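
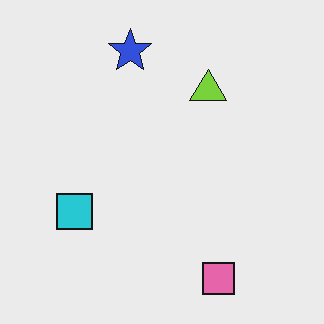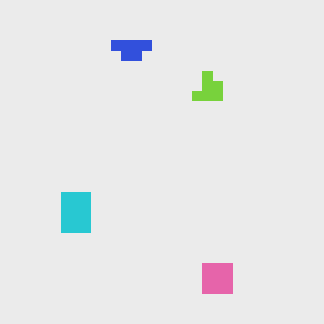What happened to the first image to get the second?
The transformation is: coarsely pixelated.

Shapes are reduced to large square blocks; fine edges and outlines are lost — a downscale-then-upscale (mosaic) effect.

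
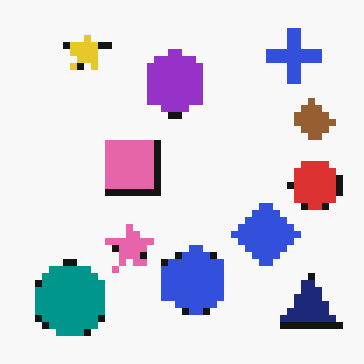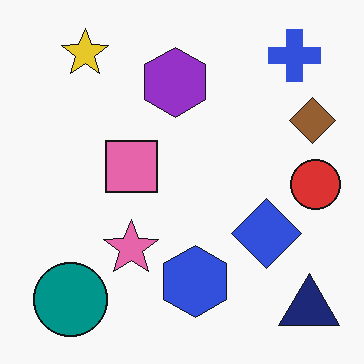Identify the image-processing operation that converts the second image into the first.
It was moderately pixelated.

Shapes are reduced to large square blocks; fine edges and outlines are lost — a downscale-then-upscale (mosaic) effect.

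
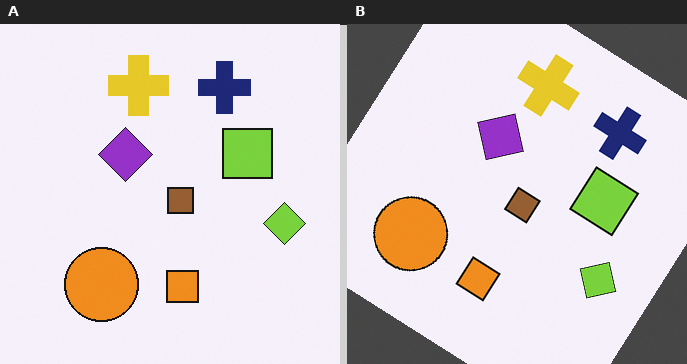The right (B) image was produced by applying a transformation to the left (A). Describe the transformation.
Rotated clockwise by a large amount — several tens of degrees.

Every shape is tilted by the same angle and the image corners show triangular fill wedges — a whole-image rotation by a non-right angle.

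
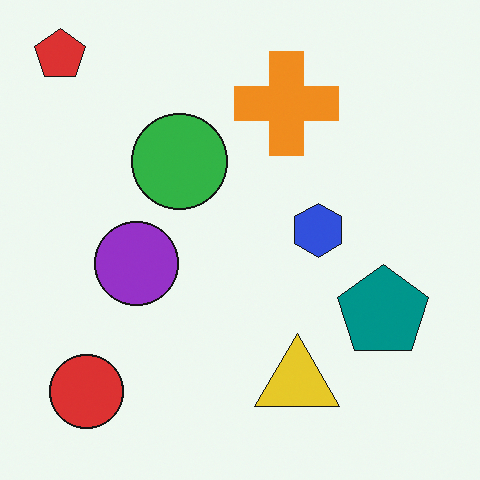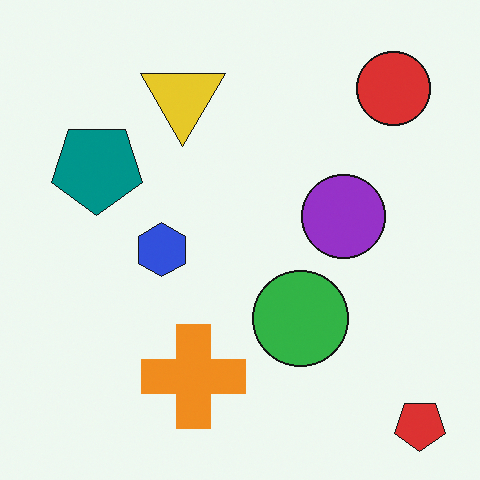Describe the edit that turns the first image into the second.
It was rotated 180°.

The red pentagon sits in the top-left of the first image and the bottom-right of the second — consistent with a whole-image 180° rotation.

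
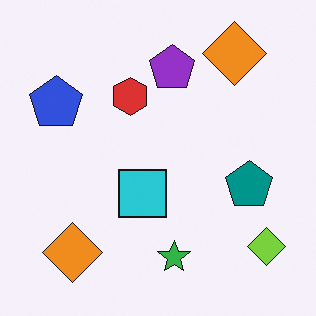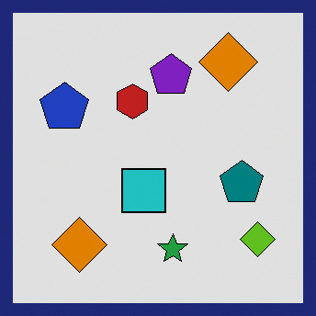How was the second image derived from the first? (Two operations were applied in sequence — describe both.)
Moderately posterized, then framed with a navy border.

Each flat color has snapped to a coarser quantized level — most visibly, the near-white background has dropped to a flat grey. A solid navy frame runs around the edge of the second image, with the content slightly shrunk inside it.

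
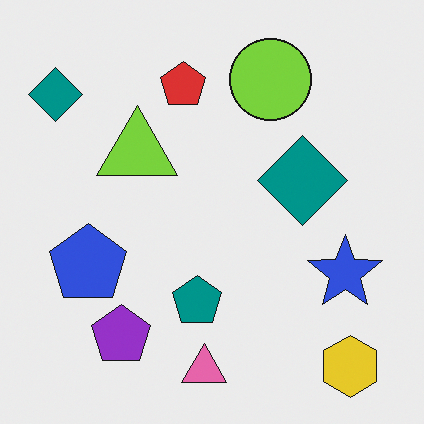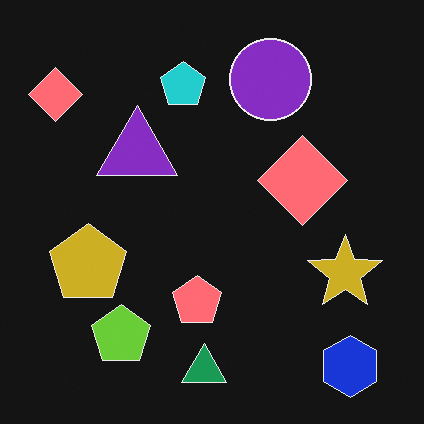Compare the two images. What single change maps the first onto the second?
This is the original image color-inverted (negative).

The light background has become dark and every shape's color is its complement — a photographic negative.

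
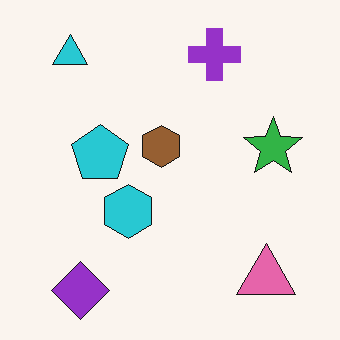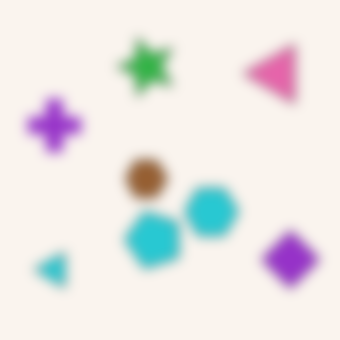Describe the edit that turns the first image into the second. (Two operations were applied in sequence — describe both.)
The second image is the first rotated 90° counter-clockwise, then heavily blurred.

The cyan triangle sits in the top-left of the first image and the bottom-left of the second — consistent with a whole-image 90° counter-clockwise rotation. Shape edges and outlines are uniformly softened across the whole image.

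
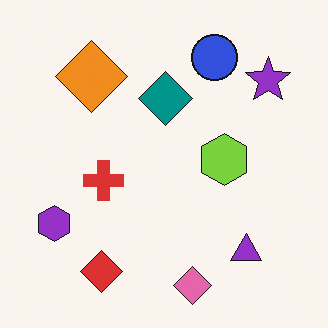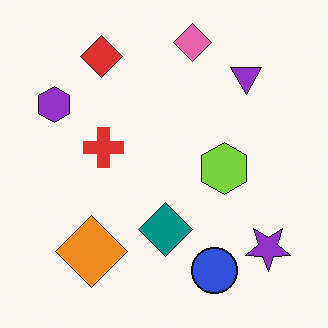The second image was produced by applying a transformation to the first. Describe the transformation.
The transformation is: flipped vertically (top ↔ bottom).

The pink diamond is in the bottom of the first image and the top of the second — shapes on opposite sides of the horizontal midline have swapped in a mirror flip.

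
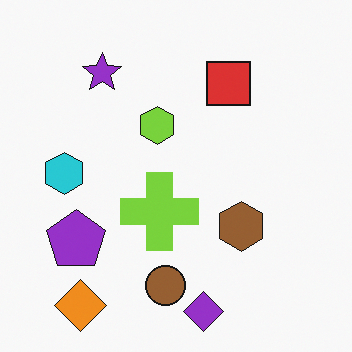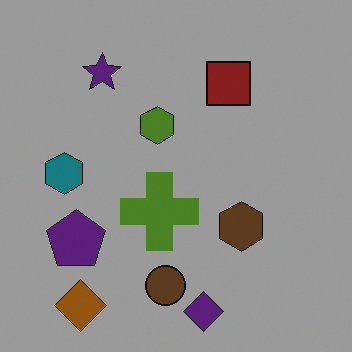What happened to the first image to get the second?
The second image is the first darkened a lot.

Every pixel — background and shapes alike — is uniformly darkened.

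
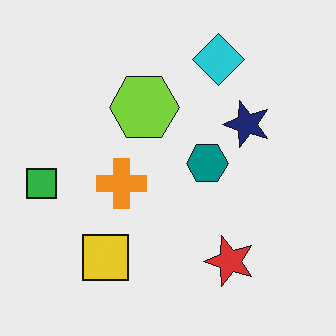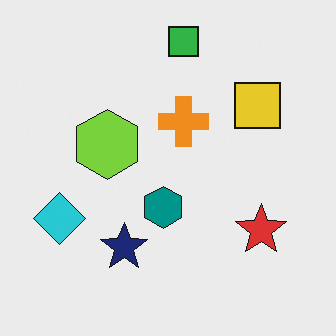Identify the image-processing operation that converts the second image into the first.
Transposed (reflected across the top-left ↔ bottom-right diagonal).

Shapes have swapped their row and column positions — what was in the top-right is now in the bottom-left — a diagonal reflection.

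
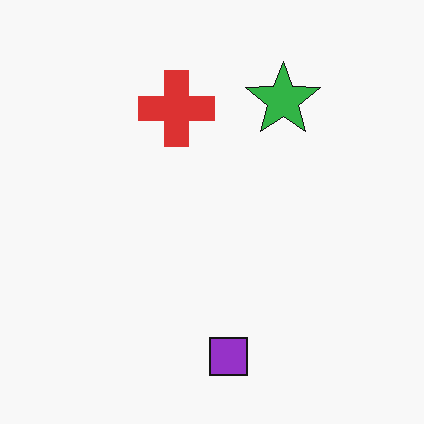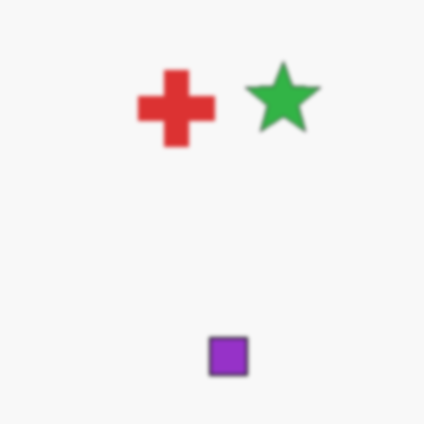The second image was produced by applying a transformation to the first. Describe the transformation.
The image was slightly softened.

Shape edges and outlines are uniformly softened across the whole image.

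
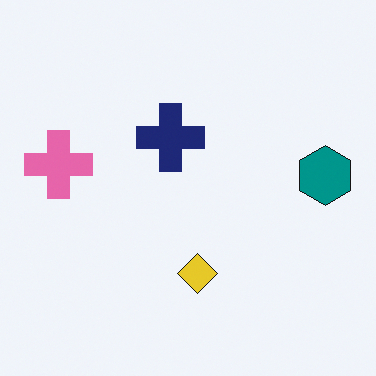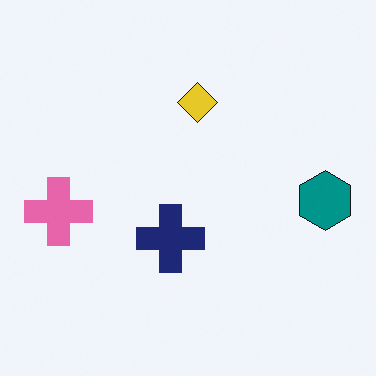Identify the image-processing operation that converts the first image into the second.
Flipped vertically (top ↔ bottom).

The yellow diamond is in the bottom of the first image and the top of the second — shapes on opposite sides of the horizontal midline have swapped in a mirror flip.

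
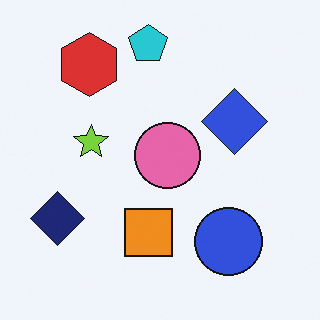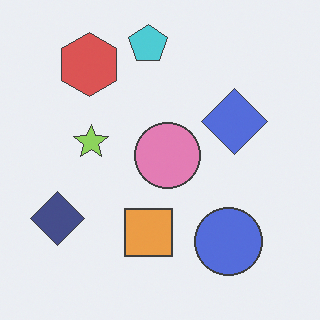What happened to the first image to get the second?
The second image is the first given slightly reduced contrast.

Tones are pushed toward mid-grey across the whole image — a global contrast change.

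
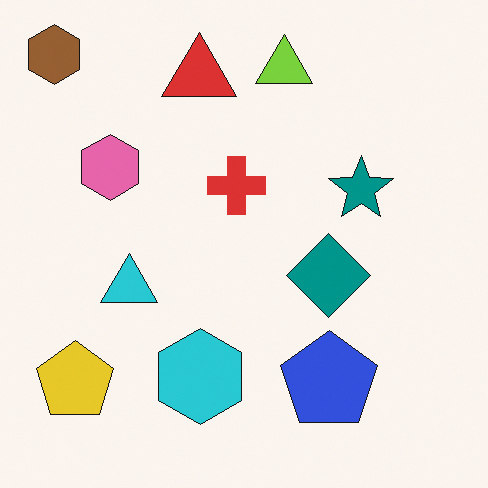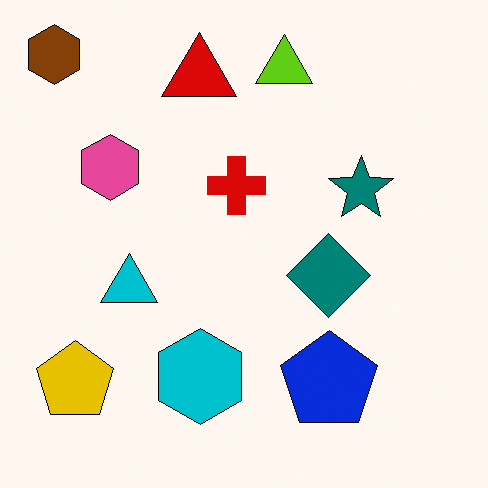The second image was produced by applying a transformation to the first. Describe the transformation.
The transformation is: given slightly increased contrast.

Tones are pushed away from mid-grey across the whole image — a global contrast change.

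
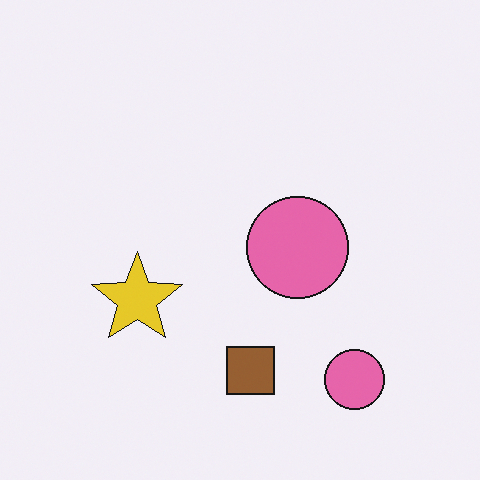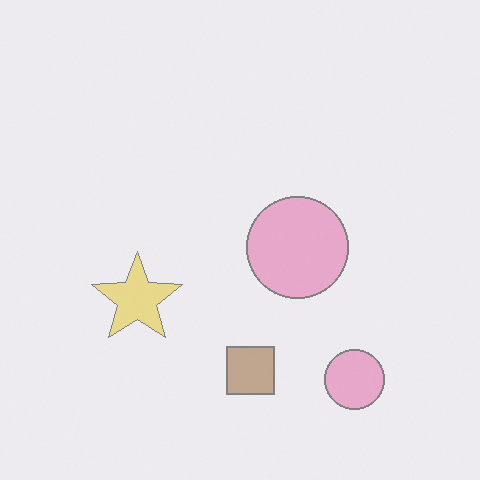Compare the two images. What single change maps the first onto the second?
The transformation is: given much lower contrast.

Tones are pushed toward mid-grey across the whole image — a global contrast change.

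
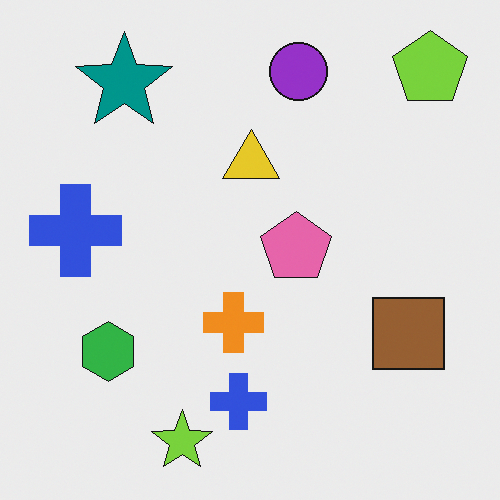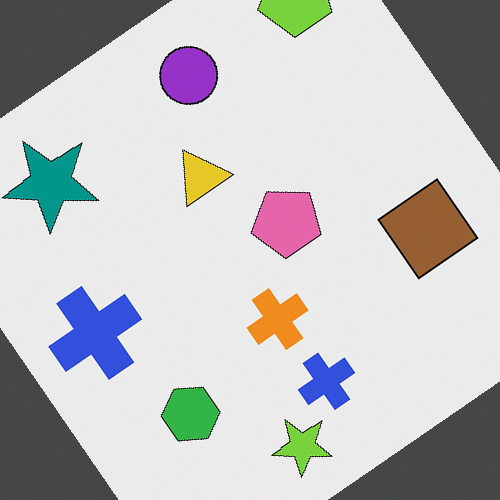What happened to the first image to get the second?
It was rotated counter-clockwise by a large amount — several tens of degrees.

Every shape is tilted by the same angle and the image corners show triangular fill wedges — a whole-image rotation by a non-right angle.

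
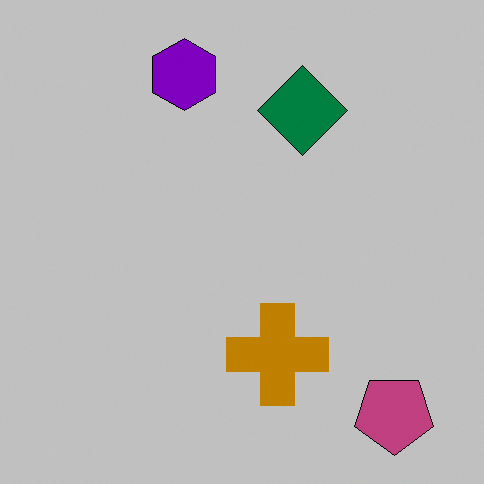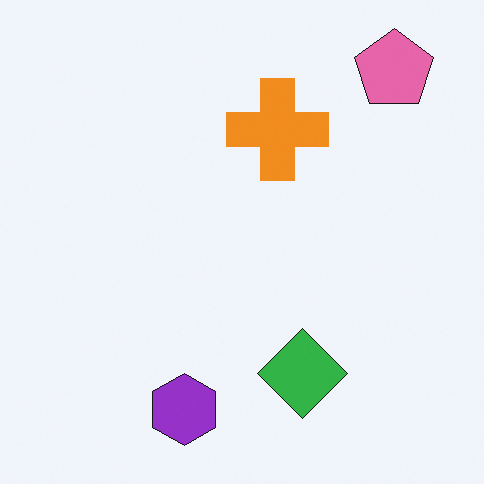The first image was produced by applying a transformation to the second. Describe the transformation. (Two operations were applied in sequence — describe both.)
It was flipped vertically (top ↔ bottom), then heavily posterized to just a handful of flat colors.

The pink pentagon is in the top-right of the second image and the bottom-right of the first — shapes on opposite sides of the horizontal midline have swapped in a mirror flip. Each flat color has snapped to a coarser quantized level — most visibly, the near-white background has dropped to a flat grey.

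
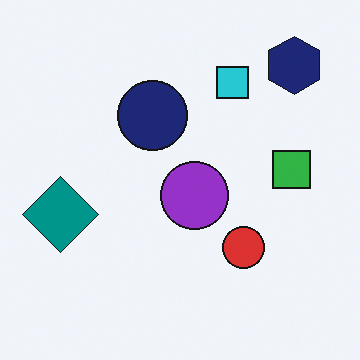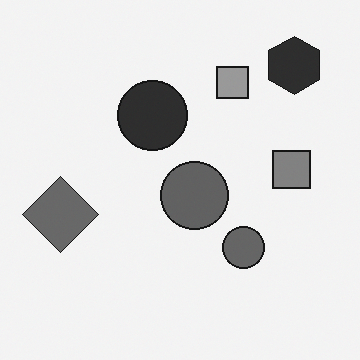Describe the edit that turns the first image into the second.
The image was converted to grayscale.

All color is removed — every shape is now a shade of grey.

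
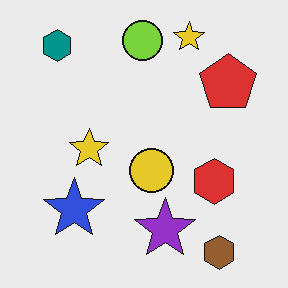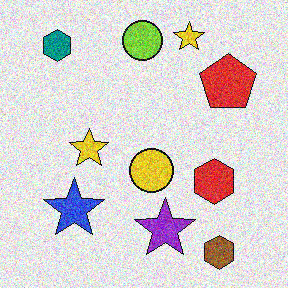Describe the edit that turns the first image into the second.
The second image is the first degraded with heavy additive noise.

Random speckle covers the whole image, including the flat background.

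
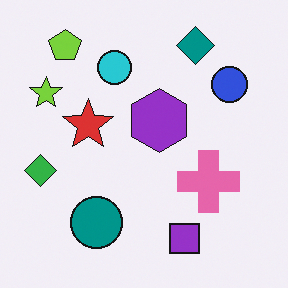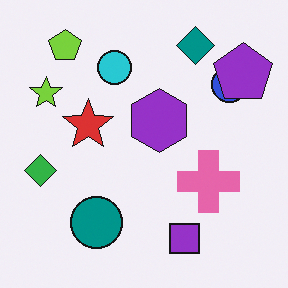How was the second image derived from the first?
This is the original image overlaid with an additional purple pentagon.

A purple pentagon appears in the second image that is absent from the first.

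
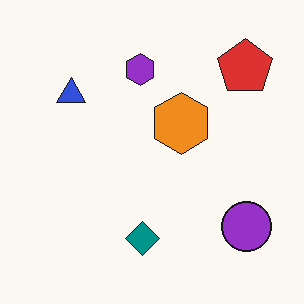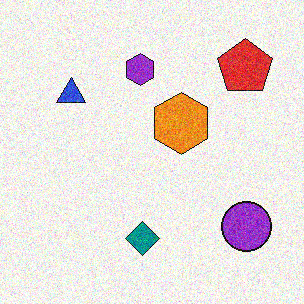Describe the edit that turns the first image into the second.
The transformation is: degraded with moderate additive noise.

Random speckle covers the whole image, including the flat background.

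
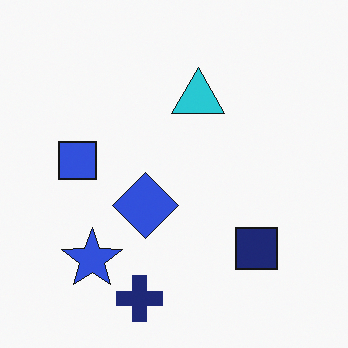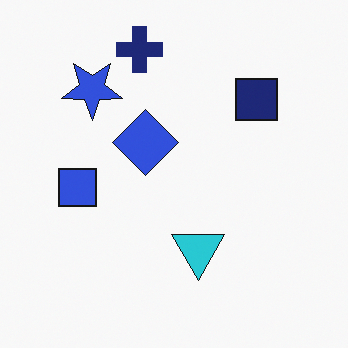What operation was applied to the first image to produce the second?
The image was flipped vertically (top ↔ bottom).

The navy cross is in the bottom of the first image and the top of the second — shapes on opposite sides of the horizontal midline have swapped in a mirror flip.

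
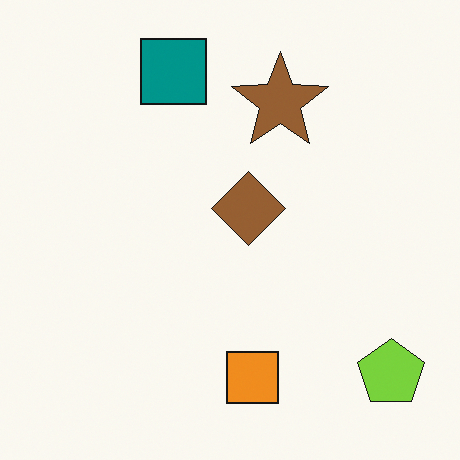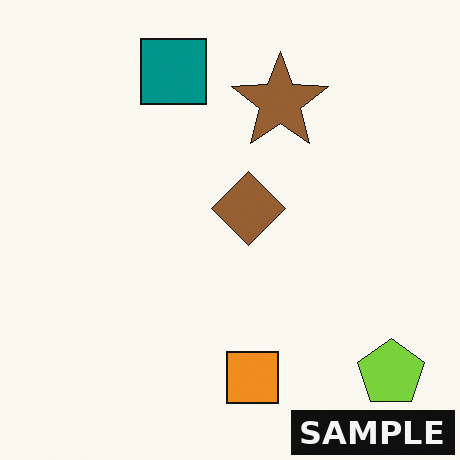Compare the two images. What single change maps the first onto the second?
The second image is the first watermarked with the text "SAMPLE" in the lower-right corner.

A dark label reading "SAMPLE" appears in the lower-right corner.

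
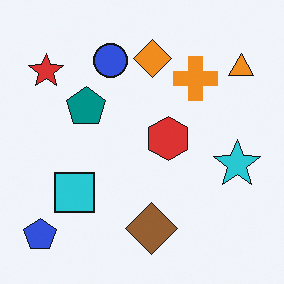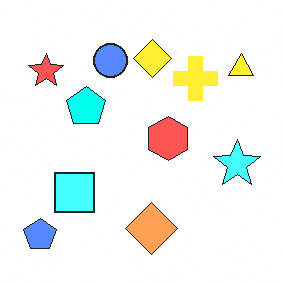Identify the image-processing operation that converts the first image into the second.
Brightened a lot.

Every pixel — background and shapes alike — is uniformly brightened.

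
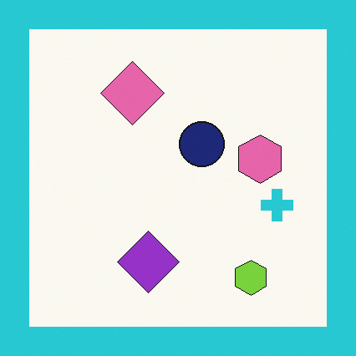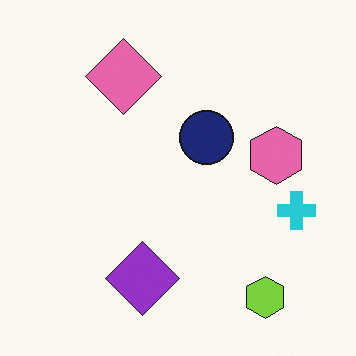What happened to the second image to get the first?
The transformation is: framed with a cyan border.

A solid cyan frame runs around the edge of the first image, with the content slightly shrunk inside it.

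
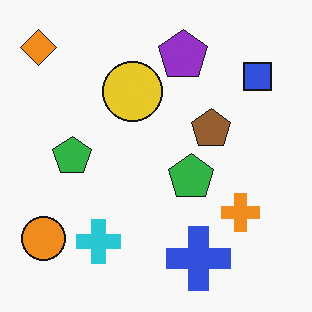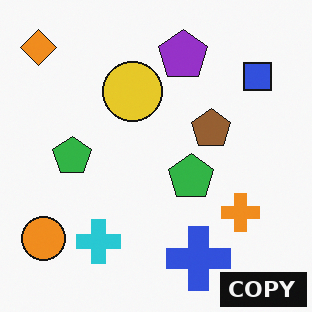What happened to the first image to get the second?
The transformation is: watermarked with the text "COPY" in the lower-right corner.

A dark label reading "COPY" appears in the lower-right corner.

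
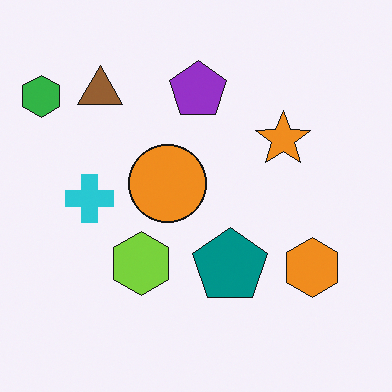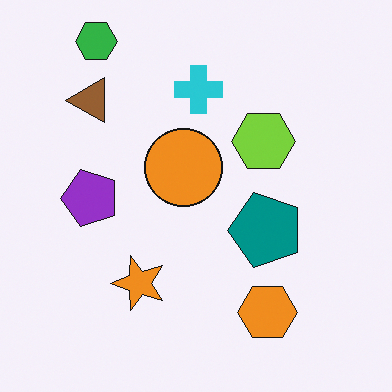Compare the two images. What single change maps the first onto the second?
The second image is the first transposed (reflected across the top-left ↔ bottom-right diagonal).

Shapes have swapped their row and column positions — what was in the top-right is now in the bottom-left — a diagonal reflection.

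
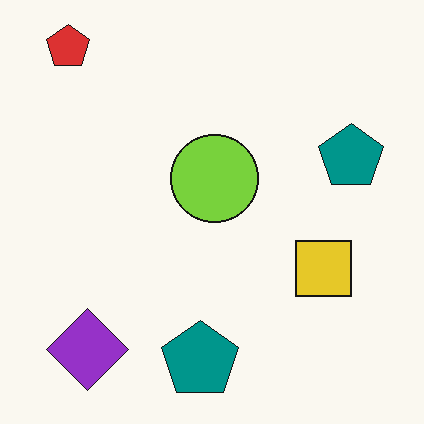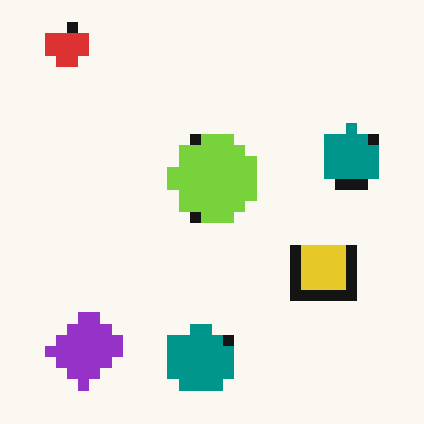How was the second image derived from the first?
The second image is the first coarsely pixelated.

Shapes are reduced to large square blocks; fine edges and outlines are lost — a downscale-then-upscale (mosaic) effect.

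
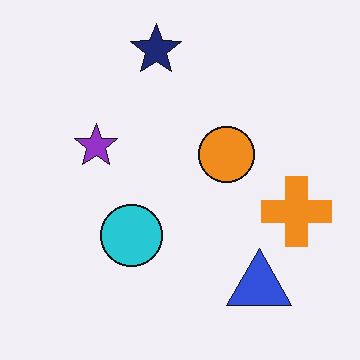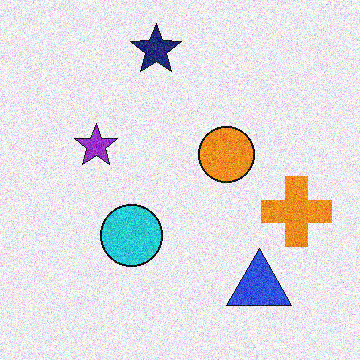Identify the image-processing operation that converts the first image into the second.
Degraded with moderate additive noise.

Random speckle covers the whole image, including the flat background.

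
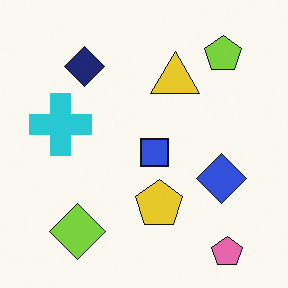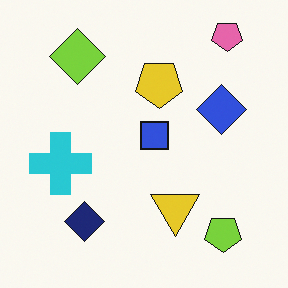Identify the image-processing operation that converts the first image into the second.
The second image is the first flipped vertically (top ↔ bottom).

The pink pentagon is in the bottom-right of the first image and the top-right of the second — shapes on opposite sides of the horizontal midline have swapped in a mirror flip.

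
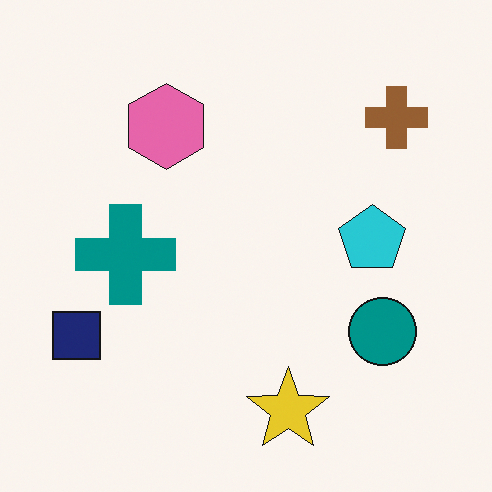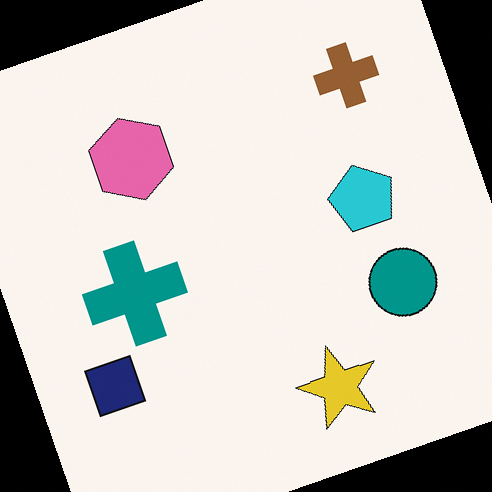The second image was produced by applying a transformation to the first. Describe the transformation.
It was rotated counter-clockwise by a clearly visible amount.

Every shape is tilted by the same angle and the image corners show triangular fill wedges — a whole-image rotation by a non-right angle.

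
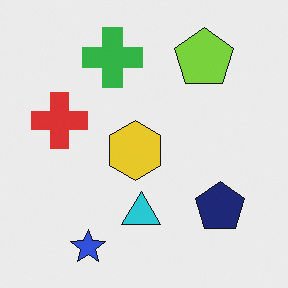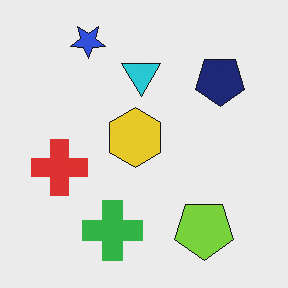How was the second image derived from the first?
It was flipped vertically (top ↔ bottom).

The blue star is in the bottom-left of the first image and the top-left of the second — shapes on opposite sides of the horizontal midline have swapped in a mirror flip.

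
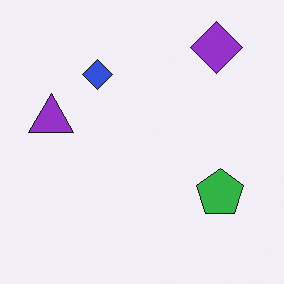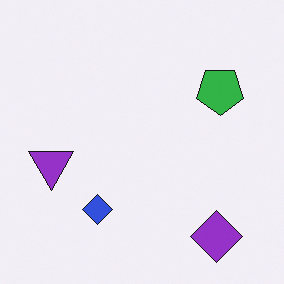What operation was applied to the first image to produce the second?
This is the original image flipped vertically (top ↔ bottom).

The purple diamond is in the top-right of the first image and the bottom-right of the second — shapes on opposite sides of the horizontal midline have swapped in a mirror flip.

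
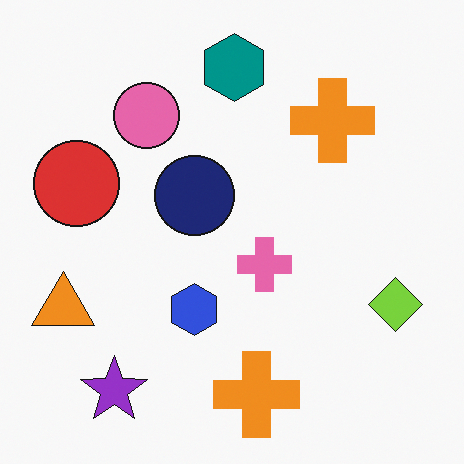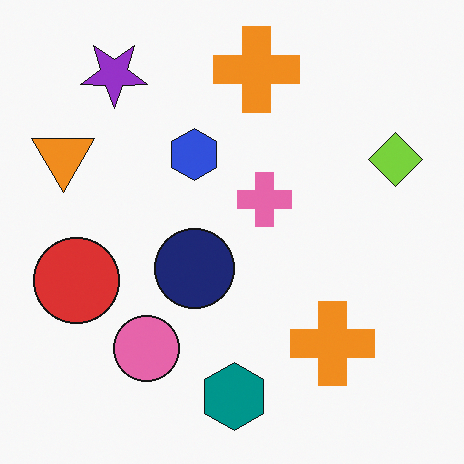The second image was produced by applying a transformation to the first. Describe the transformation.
It was flipped vertically (top ↔ bottom).

The teal hexagon is in the top of the first image and the bottom of the second — shapes on opposite sides of the horizontal midline have swapped in a mirror flip.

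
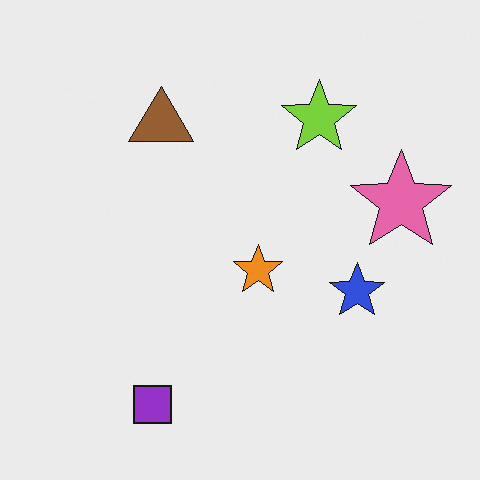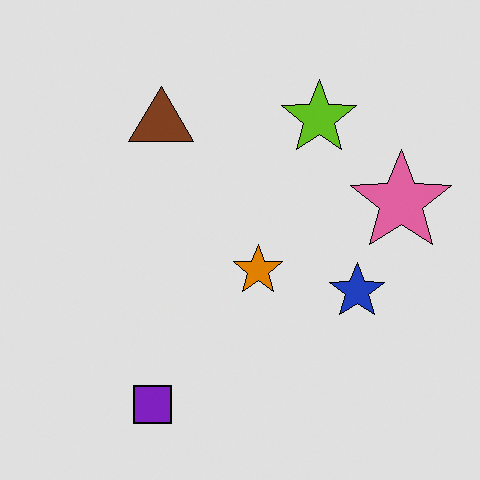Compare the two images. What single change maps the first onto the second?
The transformation is: moderately posterized.

Each flat color has snapped to a coarser quantized level — most visibly, the near-white background has dropped to a flat grey.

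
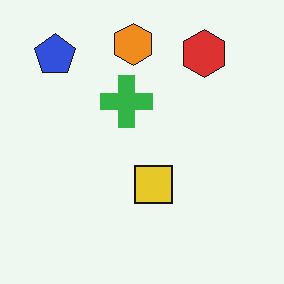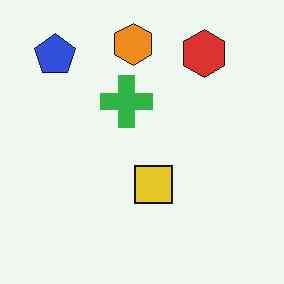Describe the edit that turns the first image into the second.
The image was given moderate JPEG compression.

Blocky 8×8 compression artifacts appear around shape edges and the flat background shows ringing — characteristic JPEG degradation.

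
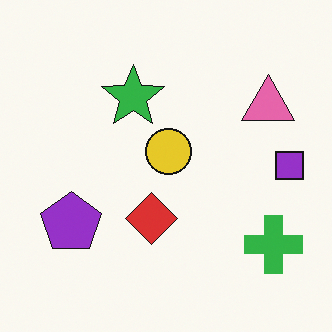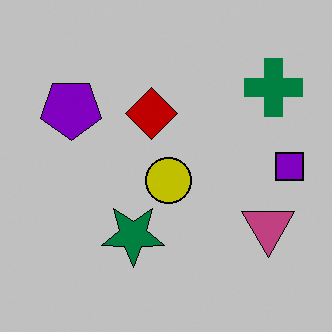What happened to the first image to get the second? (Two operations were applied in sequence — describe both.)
The second image is the first heavily posterized to just a handful of flat colors, then flipped vertically (top ↔ bottom).

Each flat color has snapped to a coarser quantized level — most visibly, the near-white background has dropped to a flat grey. The green cross is in the bottom-right of the first image and the top-right of the second — shapes on opposite sides of the horizontal midline have swapped in a mirror flip.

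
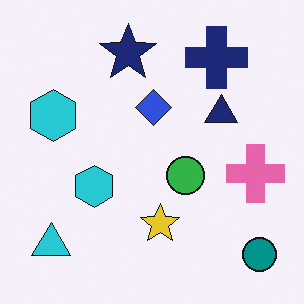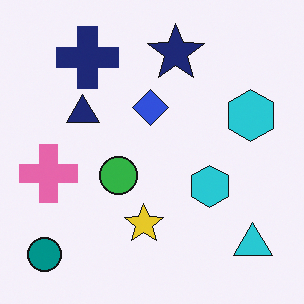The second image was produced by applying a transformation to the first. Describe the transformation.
The second image is the first flipped horizontally (left ↔ right).

The teal circle is in the bottom-right of the first image and the bottom-left of the second — shapes on opposite sides of the vertical midline have swapped in a mirror flip.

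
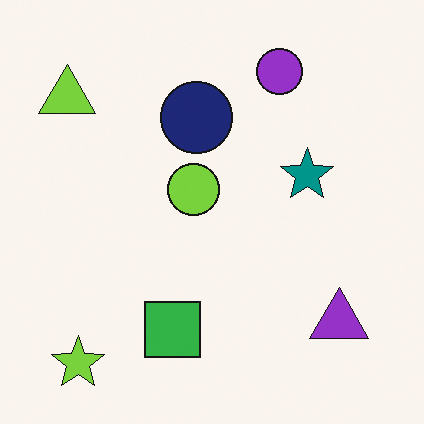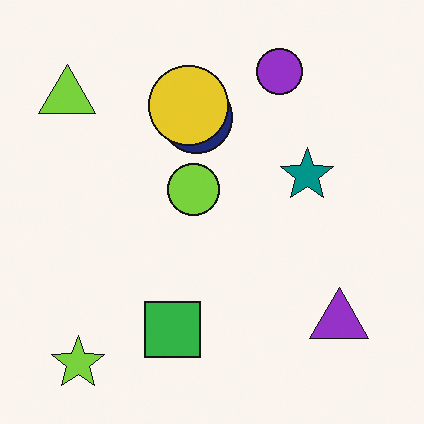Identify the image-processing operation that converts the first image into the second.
The second image is the first overlaid with an additional yellow circle.

A yellow circle appears in the second image that is absent from the first.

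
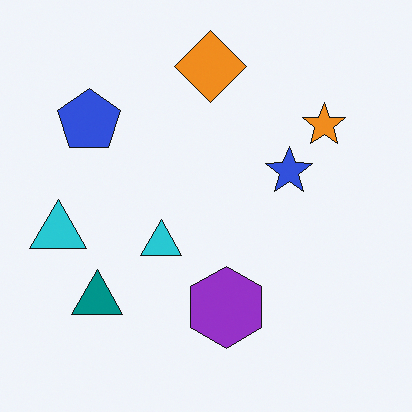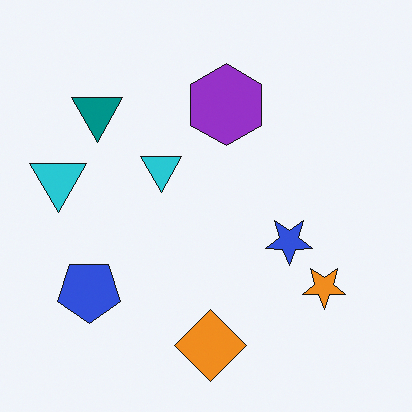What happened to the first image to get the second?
The second image is the first flipped vertically (top ↔ bottom).

The orange diamond is in the top of the first image and the bottom of the second — shapes on opposite sides of the horizontal midline have swapped in a mirror flip.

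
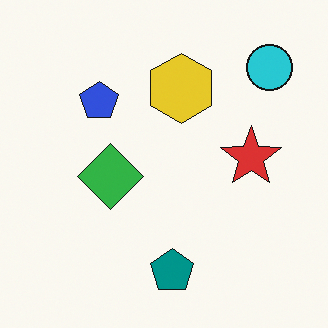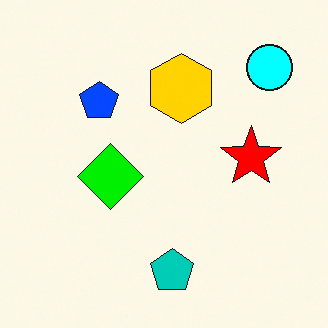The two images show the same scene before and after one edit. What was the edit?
It was made much more vivid (saturation change).

All colors are more vivid — a global saturation change.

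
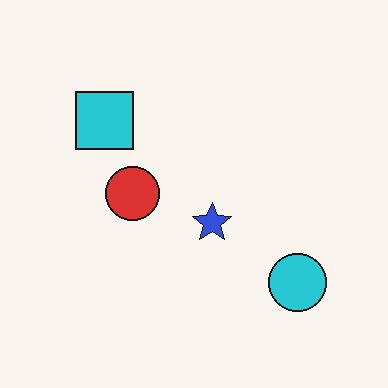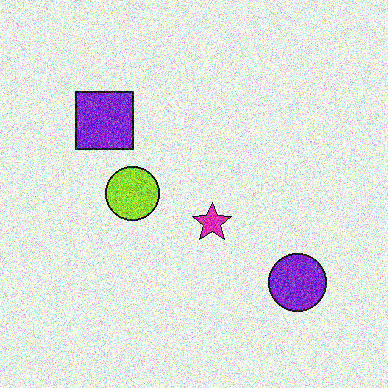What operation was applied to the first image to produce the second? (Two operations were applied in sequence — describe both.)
Hue-shifted by a moderate amount, then degraded with strong gaussian noise.

Every shape's color has rotated by the same amount around the hue wheel — a uniform hue shift. Random speckle covers the whole image, including the flat background.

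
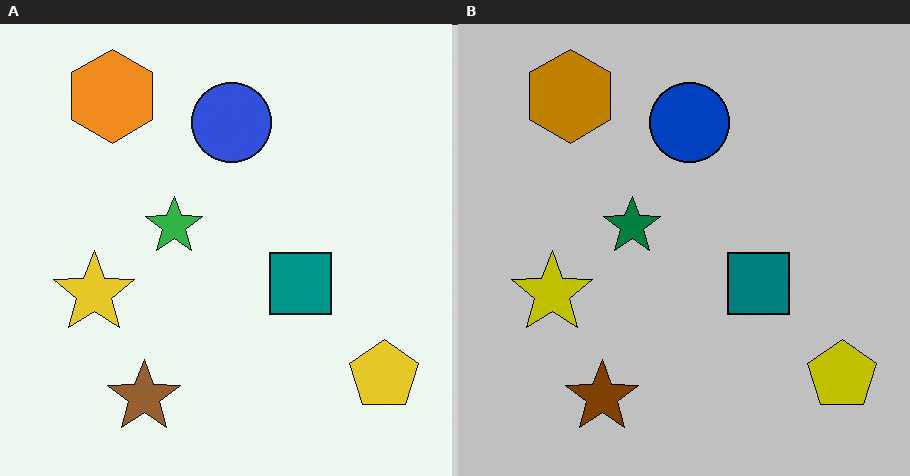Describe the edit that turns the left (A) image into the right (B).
The right (B) image is the left (A) heavily posterized to just a handful of flat colors.

Each flat color has snapped to a coarser quantized level — most visibly, the near-white background has dropped to a flat grey.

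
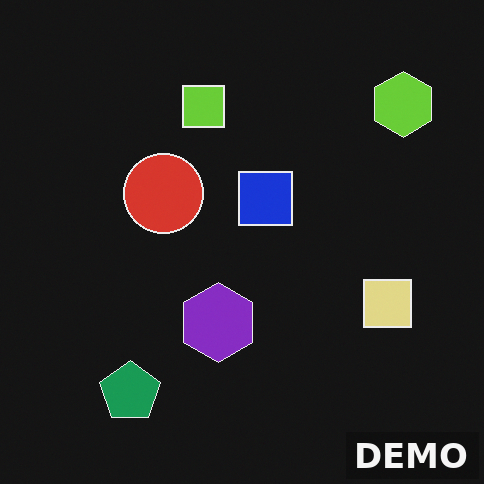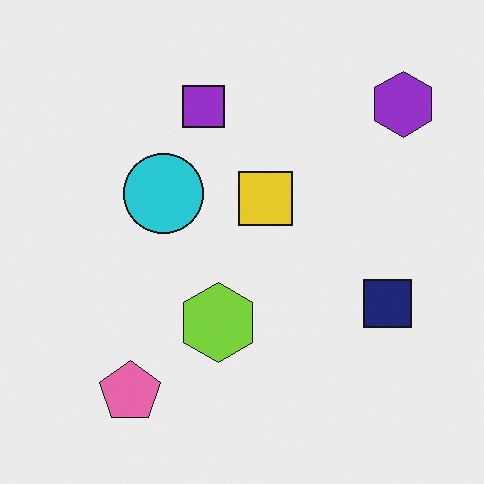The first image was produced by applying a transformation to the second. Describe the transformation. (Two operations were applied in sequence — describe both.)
The image was color-inverted (negative), then watermarked with the text "DEMO" in the lower-right corner.

The light background has become dark and every shape's color is its complement — a photographic negative. A dark label reading "DEMO" appears in the lower-right corner.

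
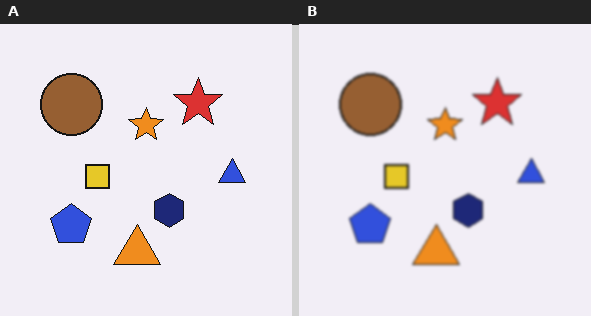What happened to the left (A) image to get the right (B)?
Slightly softened.

Shape edges and outlines are uniformly softened across the whole image.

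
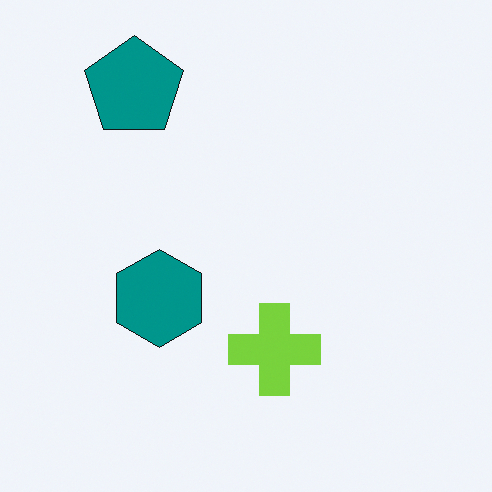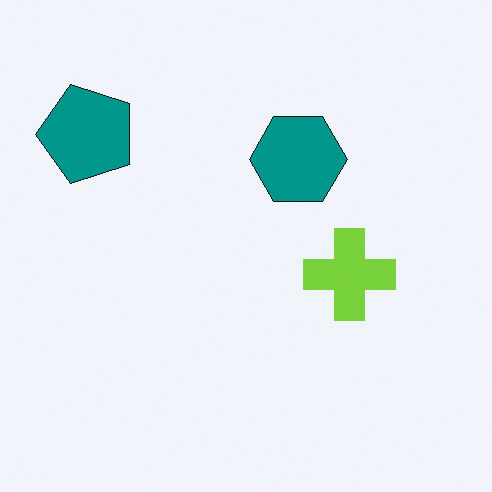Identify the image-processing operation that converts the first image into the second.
The second image is the first transposed (reflected across the top-left ↔ bottom-right diagonal).

Shapes have swapped their row and column positions — what was in the top-right is now in the bottom-left — a diagonal reflection.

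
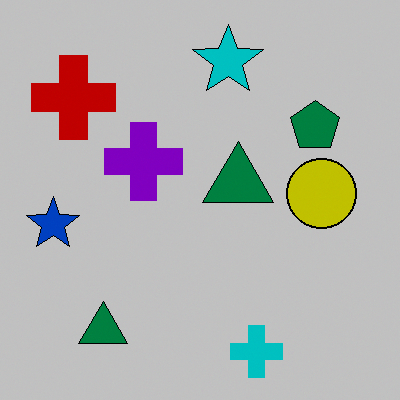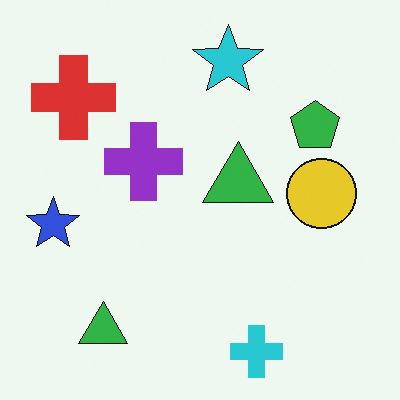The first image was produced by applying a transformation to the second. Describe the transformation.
It was heavily posterized to just a handful of flat colors.

Each flat color has snapped to a coarser quantized level — most visibly, the near-white background has dropped to a flat grey.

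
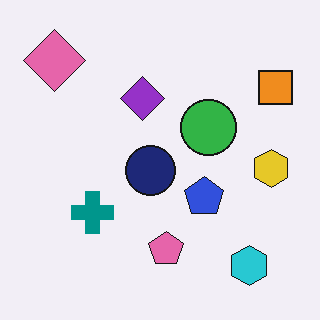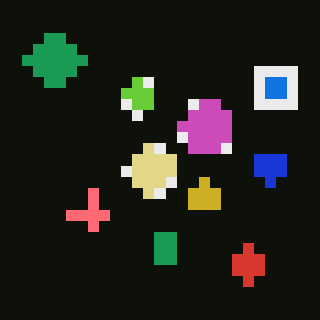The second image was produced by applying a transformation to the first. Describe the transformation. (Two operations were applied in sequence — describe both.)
Heavily pixelated into large blocks, then color-inverted (negative).

Shapes are reduced to large square blocks; fine edges and outlines are lost — a downscale-then-upscale (mosaic) effect. The light background has become dark and every shape's color is its complement — a photographic negative.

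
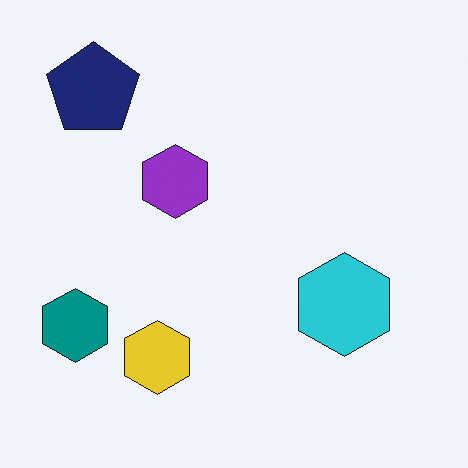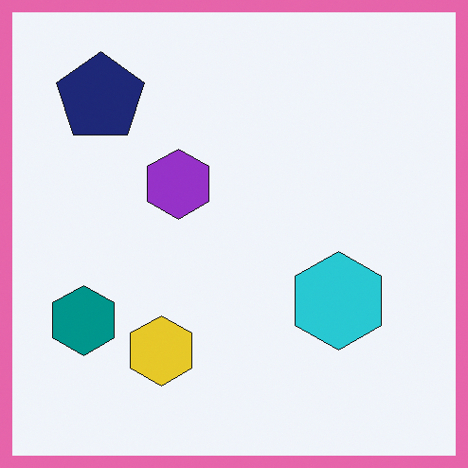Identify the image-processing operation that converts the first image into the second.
The image was framed with a pink border.

A solid pink frame runs around the edge of the second image, with the content slightly shrunk inside it.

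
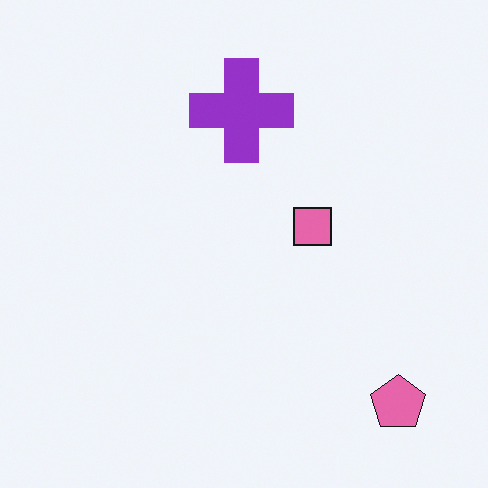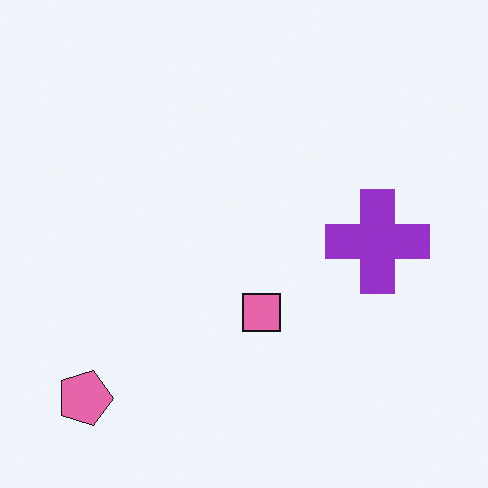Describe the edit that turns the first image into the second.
This is the original image rotated 90° clockwise.

The pink pentagon sits in the bottom-right of the first image and the bottom-left of the second — consistent with a whole-image 90° clockwise rotation.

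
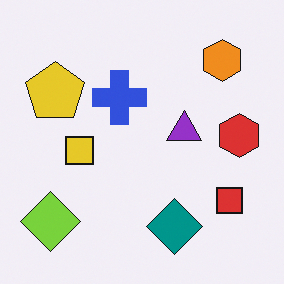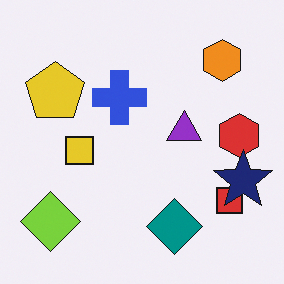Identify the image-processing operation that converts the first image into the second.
The image was overlaid with an additional navy star.

A navy star appears in the second image that is absent from the first.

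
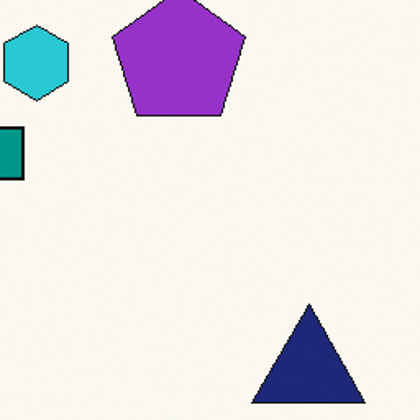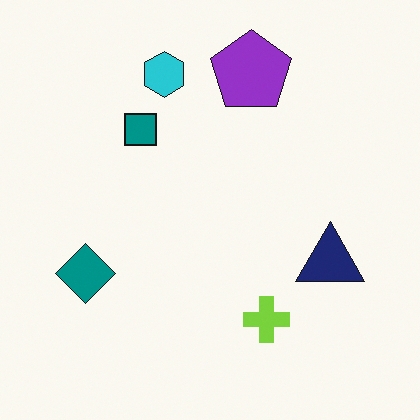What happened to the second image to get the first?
Cropped tightly and scaled back up.

The visible shapes are larger and the field of view is narrower; shapes near the original edges may be partly or wholly outside the frame — a crop-and-rescale.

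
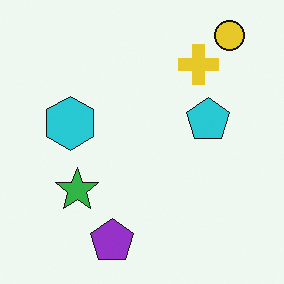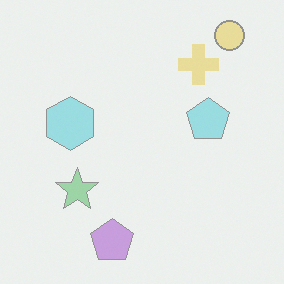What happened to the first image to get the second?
This is the original image washed out (contrast reduced).

Tones are pushed toward mid-grey across the whole image — a global contrast change.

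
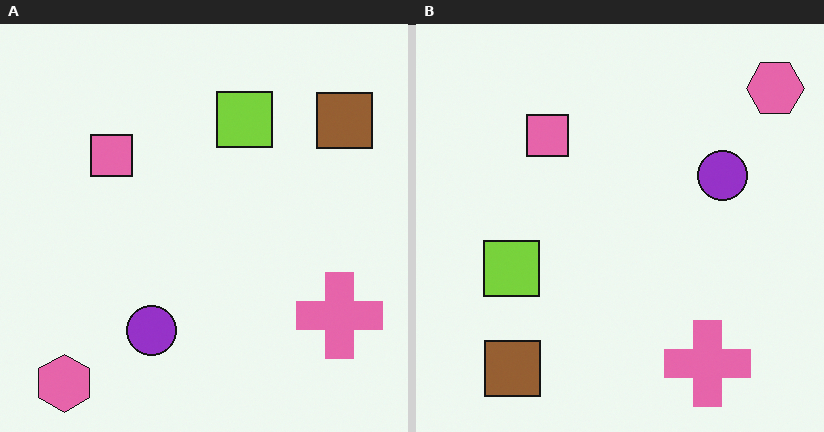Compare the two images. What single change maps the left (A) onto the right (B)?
The transformation is: transposed (reflected across the top-left ↔ bottom-right diagonal).

Shapes have swapped their row and column positions — what was in the top-right is now in the bottom-left — a diagonal reflection.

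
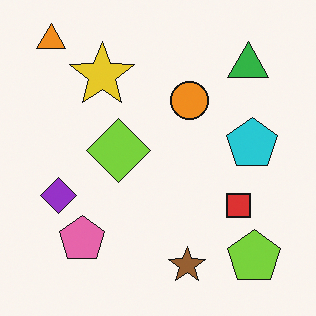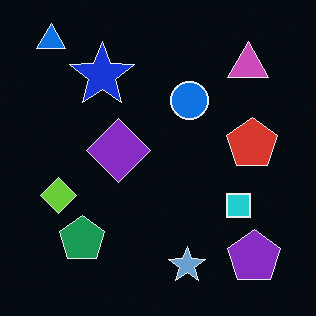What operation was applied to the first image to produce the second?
It was color-inverted (negative).

The light background has become dark and every shape's color is its complement — a photographic negative.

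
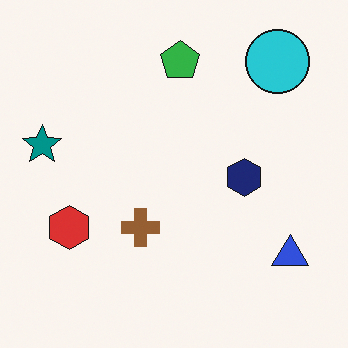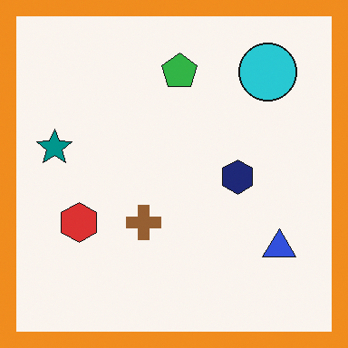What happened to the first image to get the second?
This is the original image framed with a orange border.

A solid orange frame runs around the edge of the second image, with the content slightly shrunk inside it.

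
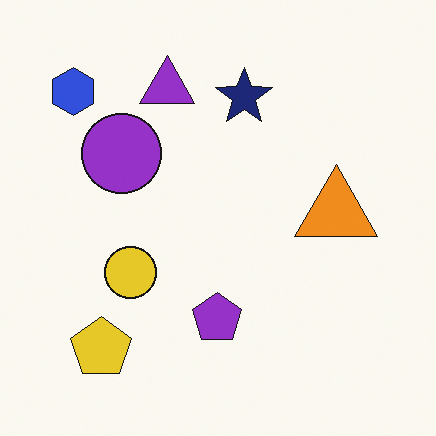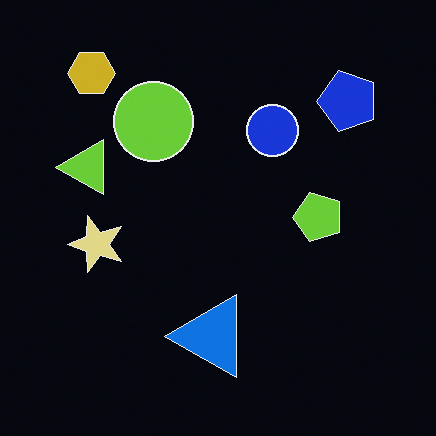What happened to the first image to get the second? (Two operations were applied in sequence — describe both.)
The image was color-inverted (negative), then transposed (reflected across the top-left ↔ bottom-right diagonal).

The light background has become dark and every shape's color is its complement — a photographic negative. Shapes have swapped their row and column positions — what was in the top-right is now in the bottom-left — a diagonal reflection.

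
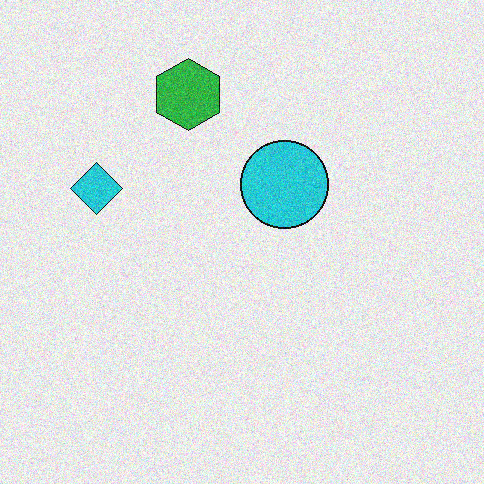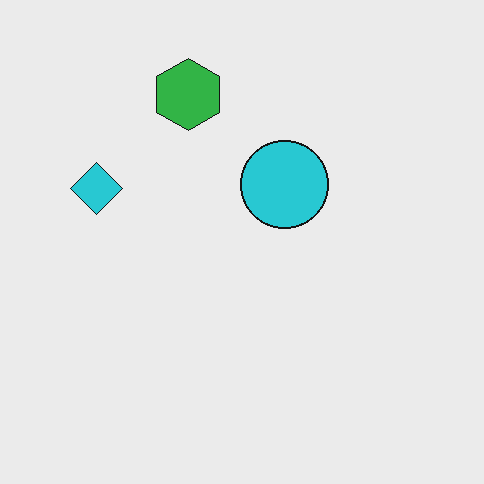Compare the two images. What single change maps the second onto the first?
It was degraded with moderate additive noise.

Random speckle covers the whole image, including the flat background.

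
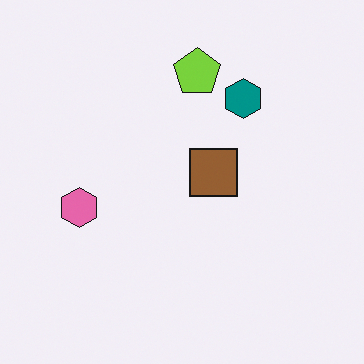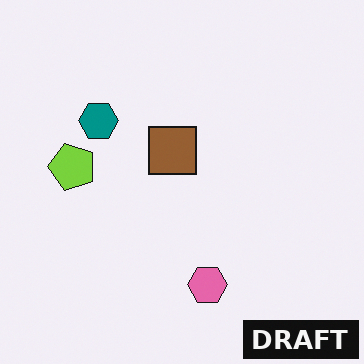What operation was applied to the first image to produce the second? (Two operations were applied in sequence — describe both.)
It was rotated 90° counter-clockwise, then watermarked with the text "DRAFT" in the lower-right corner.

The lime pentagon sits in the top of the first image and the left of the second — consistent with a whole-image 90° counter-clockwise rotation. A dark label reading "DRAFT" appears in the lower-right corner.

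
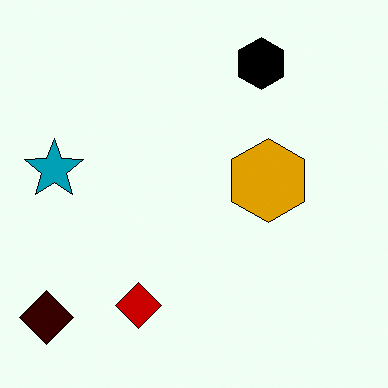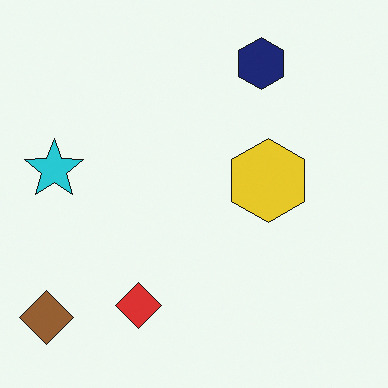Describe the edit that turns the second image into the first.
The first image is the second given much higher contrast.

Tones are pushed away from mid-grey across the whole image — a global contrast change.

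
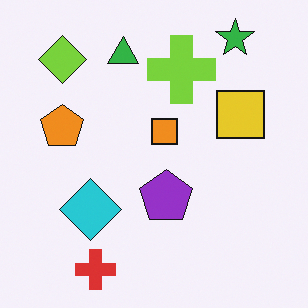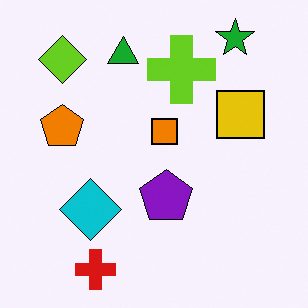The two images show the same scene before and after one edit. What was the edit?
The image was given slightly increased contrast.

Tones are pushed away from mid-grey across the whole image — a global contrast change.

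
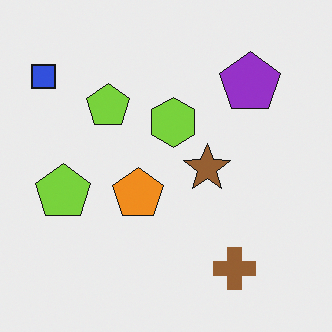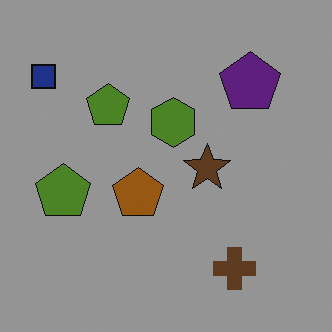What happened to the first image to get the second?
The transformation is: noticeably darkened.

Every pixel — background and shapes alike — is uniformly darkened.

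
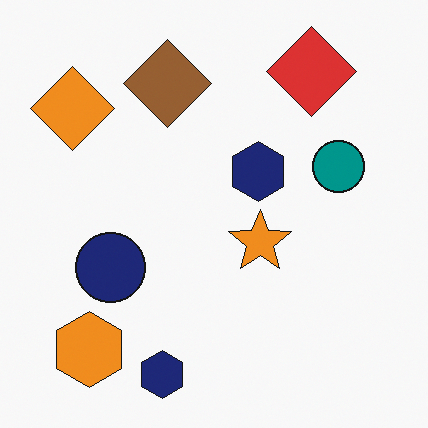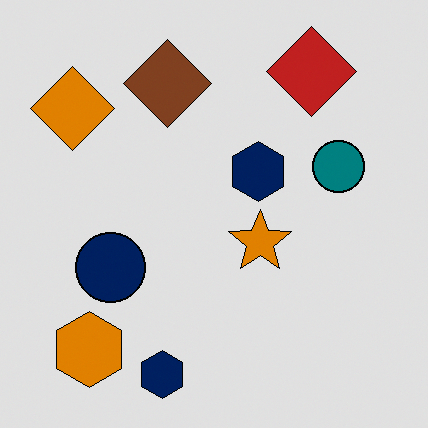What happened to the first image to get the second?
It was posterized to a reduced palette.

Each flat color has snapped to a coarser quantized level — most visibly, the near-white background has dropped to a flat grey.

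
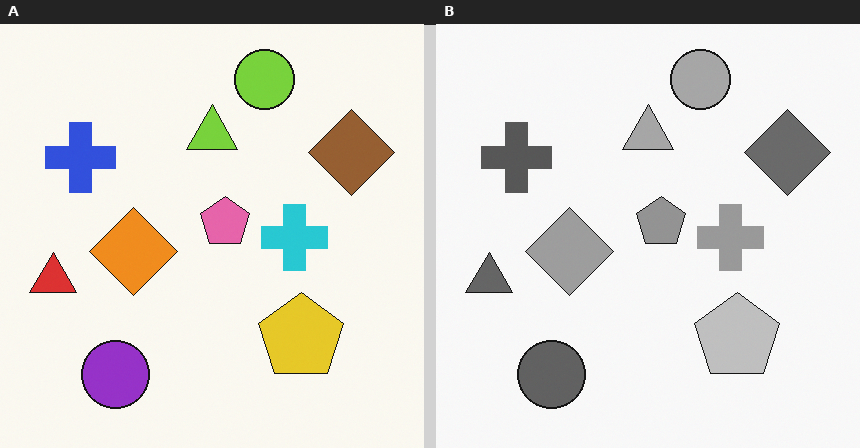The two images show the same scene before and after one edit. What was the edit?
The image was converted to grayscale.

All color is removed — every shape is now a shade of grey.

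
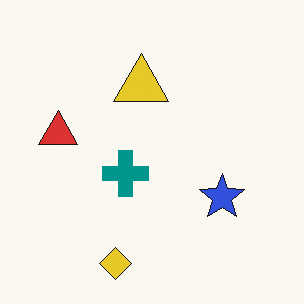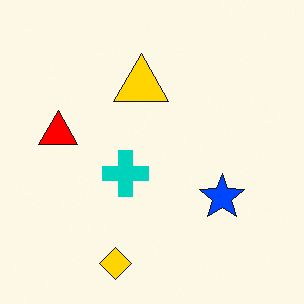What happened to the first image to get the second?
This is the original image heavily oversaturated.

All colors are more vivid — a global saturation change.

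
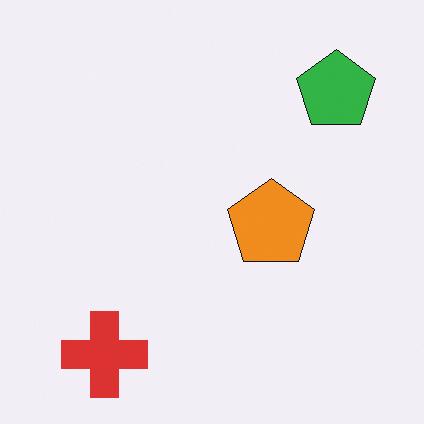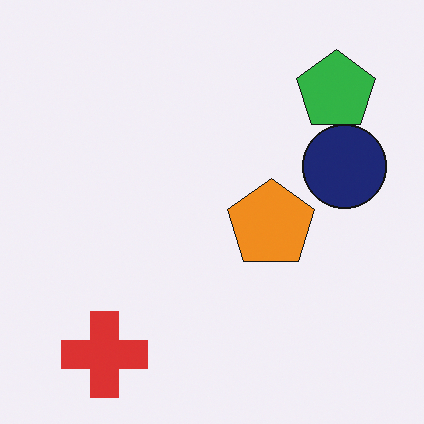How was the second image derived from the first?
The transformation is: overlaid with an additional navy circle.

A navy circle appears in the second image that is absent from the first.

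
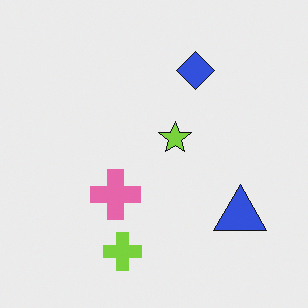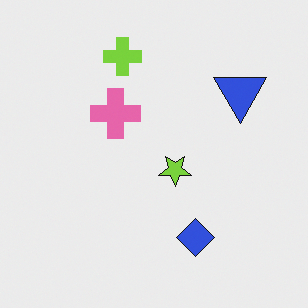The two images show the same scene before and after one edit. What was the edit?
The second image is the first flipped vertically (top ↔ bottom).

The lime cross is in the bottom of the first image and the top of the second — shapes on opposite sides of the horizontal midline have swapped in a mirror flip.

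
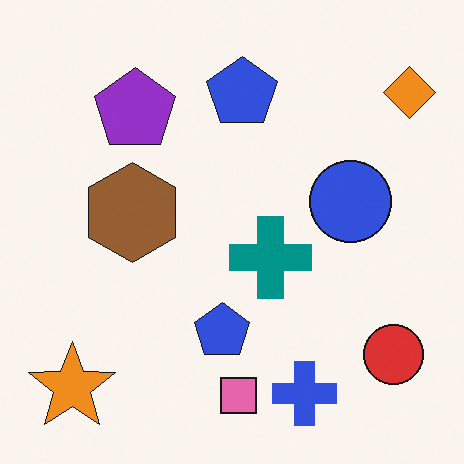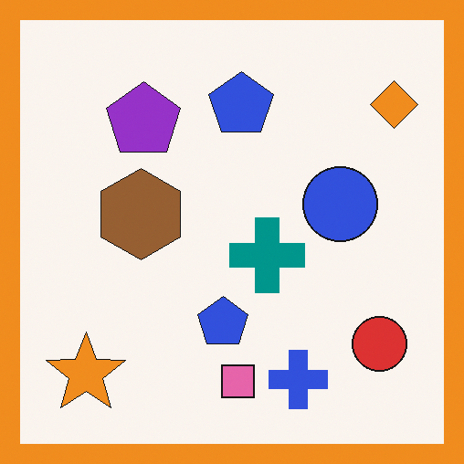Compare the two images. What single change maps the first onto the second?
The second image is the first framed with a orange border.

A solid orange frame runs around the edge of the second image, with the content slightly shrunk inside it.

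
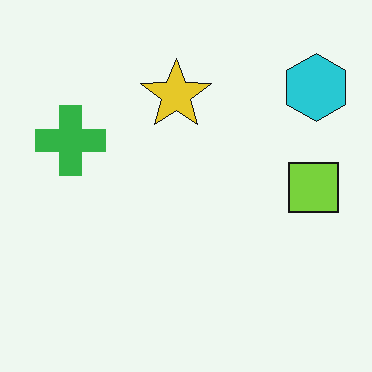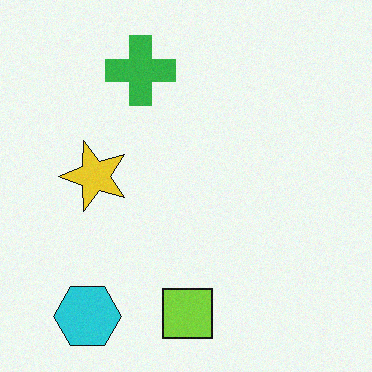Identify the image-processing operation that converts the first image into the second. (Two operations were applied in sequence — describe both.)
This is the original image degraded with light additive noise, then transposed (reflected across the top-left ↔ bottom-right diagonal).

Random speckle covers the whole image, including the flat background. Shapes have swapped their row and column positions — what was in the top-right is now in the bottom-left — a diagonal reflection.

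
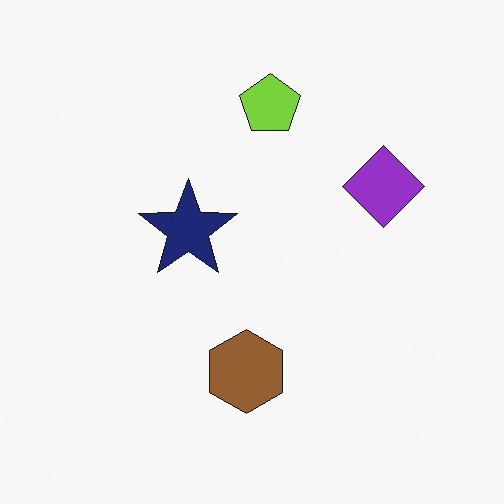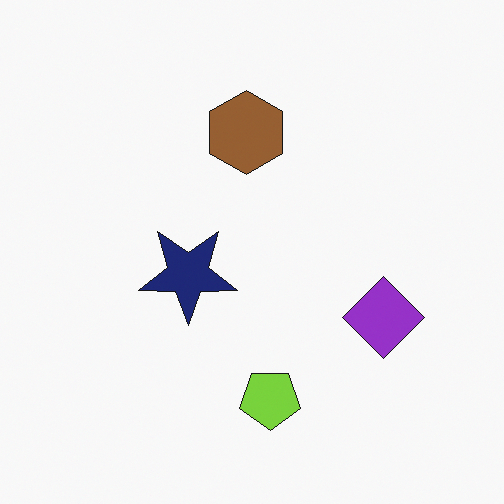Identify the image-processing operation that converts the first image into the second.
The image was flipped vertically (top ↔ bottom).

The lime pentagon is in the top of the first image and the bottom of the second — shapes on opposite sides of the horizontal midline have swapped in a mirror flip.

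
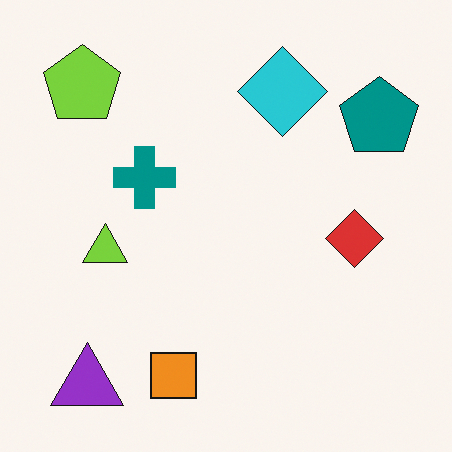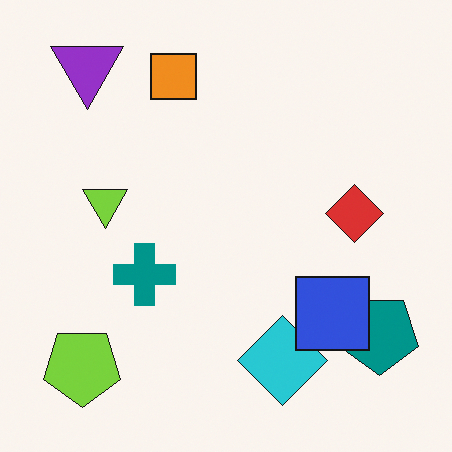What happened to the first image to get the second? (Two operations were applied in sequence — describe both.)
The second image is the first flipped vertically (top ↔ bottom), then overlaid with an additional blue square.

The purple triangle is in the bottom-left of the first image and the top-left of the second — shapes on opposite sides of the horizontal midline have swapped in a mirror flip. A blue square appears in the second image that is absent from the first.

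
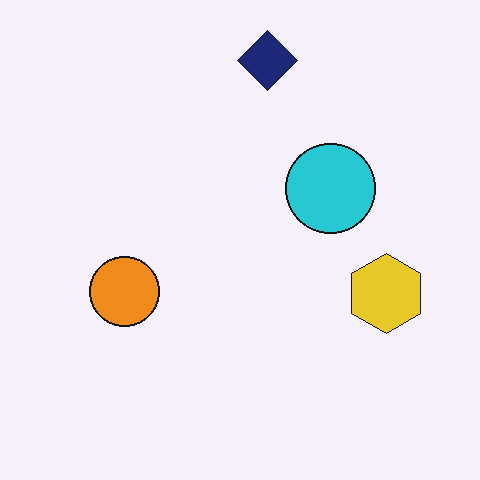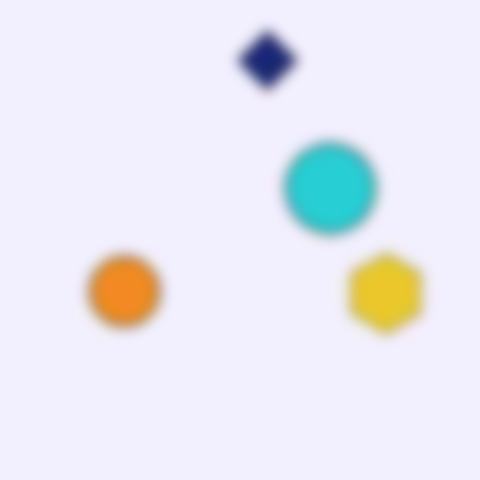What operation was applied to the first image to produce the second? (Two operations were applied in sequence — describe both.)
The second image is the first heavily JPEG-compressed with obvious blocking artifacts, then strongly gaussian-blurred.

Blocky 8×8 compression artifacts appear around shape edges and the flat background shows ringing — characteristic JPEG degradation. Shape edges and outlines are uniformly softened across the whole image.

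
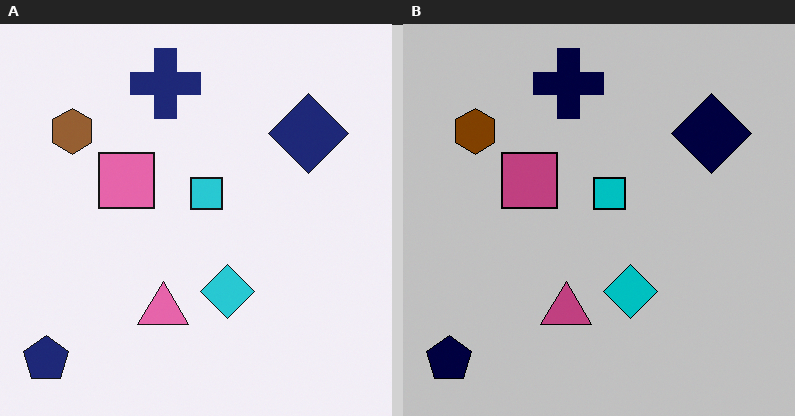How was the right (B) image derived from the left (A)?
The transformation is: aggressively posterized.

Each flat color has snapped to a coarser quantized level — most visibly, the near-white background has dropped to a flat grey.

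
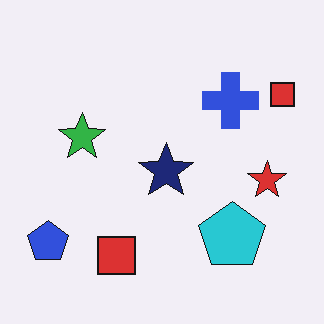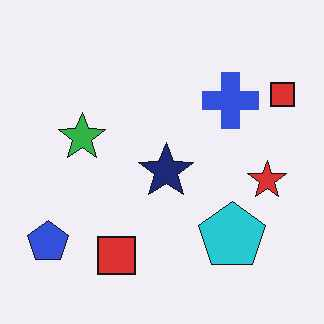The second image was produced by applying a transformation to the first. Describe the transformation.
This is the original image given moderate JPEG compression.

Blocky 8×8 compression artifacts appear around shape edges and the flat background shows ringing — characteristic JPEG degradation.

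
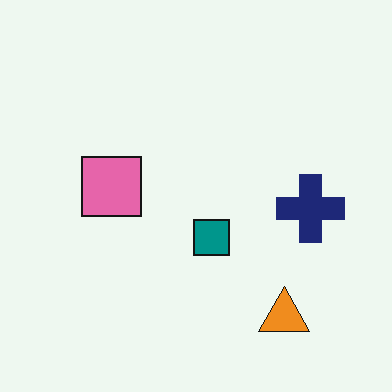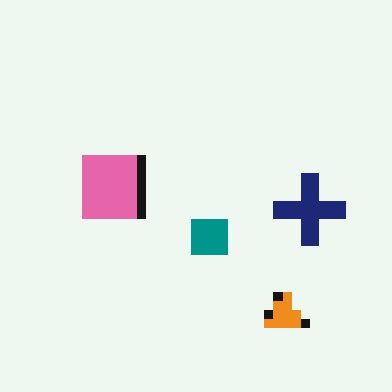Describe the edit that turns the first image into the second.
Coarsely pixelated.

Shapes are reduced to large square blocks; fine edges and outlines are lost — a downscale-then-upscale (mosaic) effect.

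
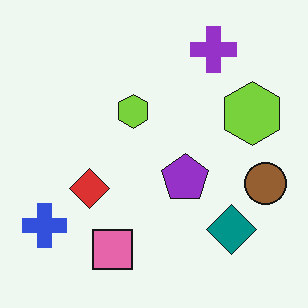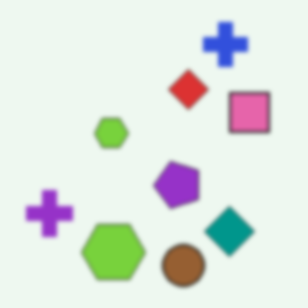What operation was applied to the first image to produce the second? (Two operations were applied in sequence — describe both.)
The image was transposed (reflected across the top-left ↔ bottom-right diagonal), then lightly blurred.

Shapes have swapped their row and column positions — what was in the top-right is now in the bottom-left — a diagonal reflection. Shape edges and outlines are uniformly softened across the whole image.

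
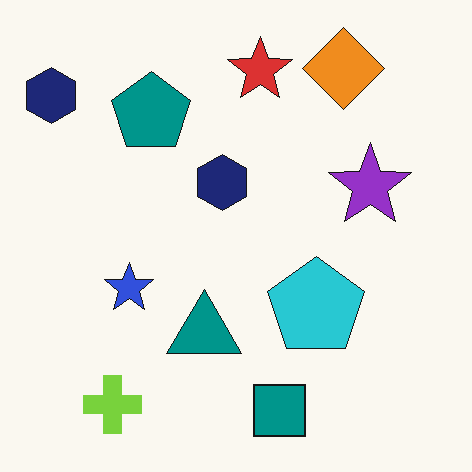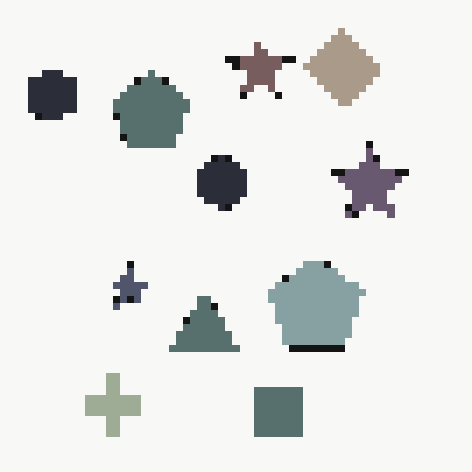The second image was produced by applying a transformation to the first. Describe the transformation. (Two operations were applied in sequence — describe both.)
The transformation is: moderately pixelated, then made much more muted (saturation change).

Shapes are reduced to large square blocks; fine edges and outlines are lost — a downscale-then-upscale (mosaic) effect. All colors are more muted and greyish — a global saturation change.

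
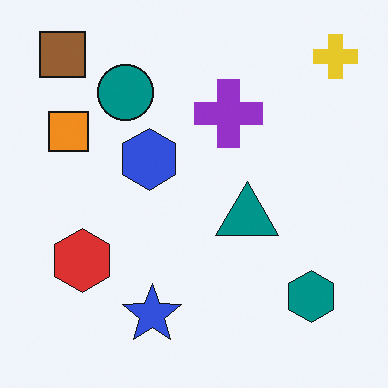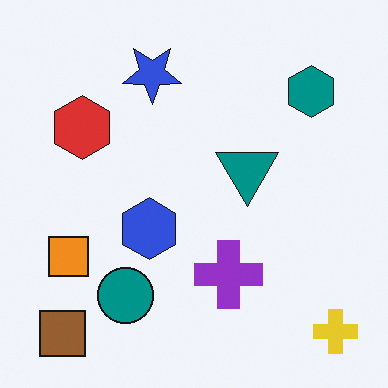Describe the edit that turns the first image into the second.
The image was flipped vertically (top ↔ bottom).

The brown square is in the top-left of the first image and the bottom-left of the second — shapes on opposite sides of the horizontal midline have swapped in a mirror flip.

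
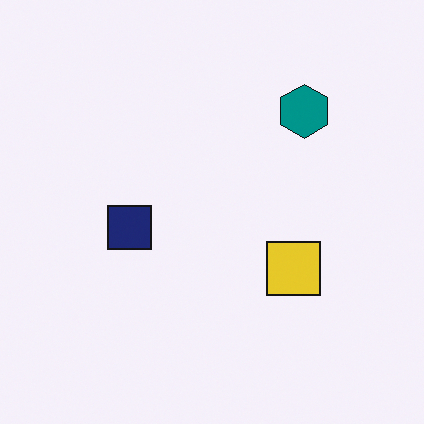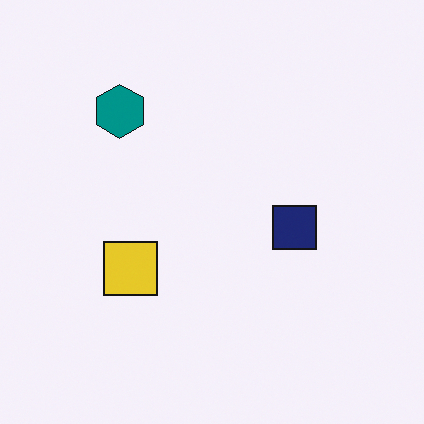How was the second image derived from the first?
It was flipped horizontally (left ↔ right).

The teal hexagon is in the top-right of the first image and the top-left of the second — shapes on opposite sides of the vertical midline have swapped in a mirror flip.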